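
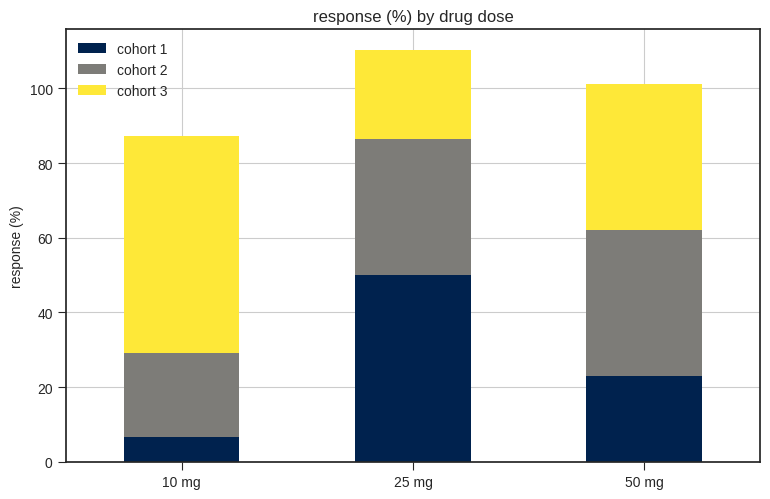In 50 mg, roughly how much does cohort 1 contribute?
≈ 20

cohort 1 top ≈ 20, bottom ≈ 0; segment ≈ 20.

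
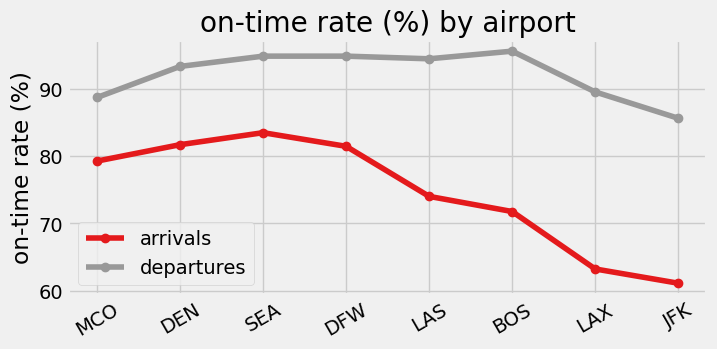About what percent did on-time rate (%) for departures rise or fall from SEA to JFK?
≈ -10.5%

SEA ≈ 95, JFK ≈ 85; (85 − 95) / 95 ≈ -10.5%.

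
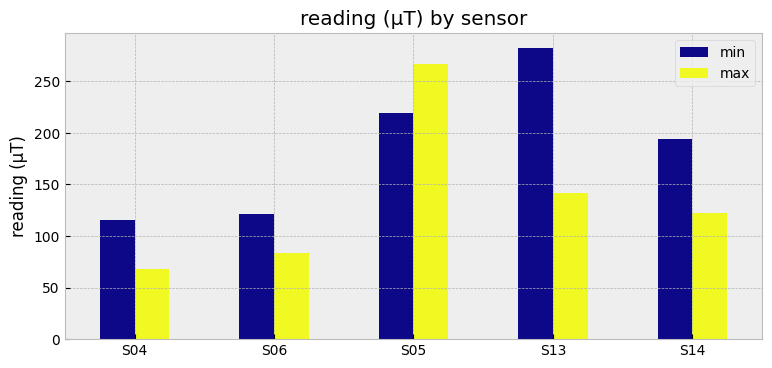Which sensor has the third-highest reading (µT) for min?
Top 4 for min: S13 ≈ 275, S05 ≈ 225, S14 ≈ 200, S06 ≈ 125.

S14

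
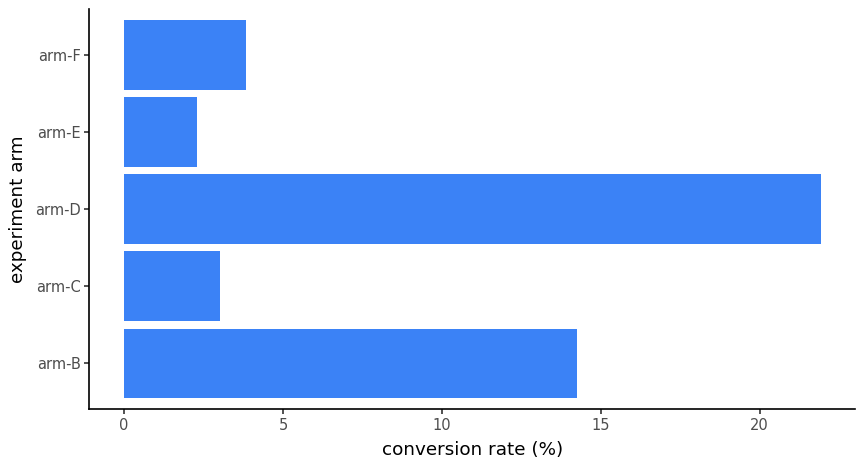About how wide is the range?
≈ 20

Max arm-D ≈ 22, min arm-E ≈ 2; range ≈ 20.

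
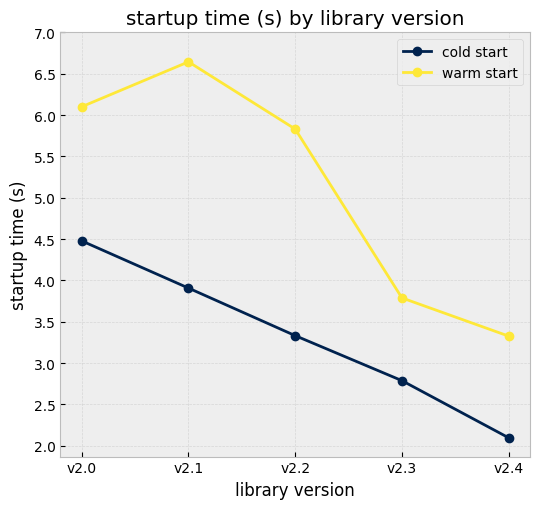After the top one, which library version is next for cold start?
v2.1

Top 3 for cold start: v2.0 ≈ 4.5, v2.1 ≈ 4.0, v2.2 ≈ 3.5.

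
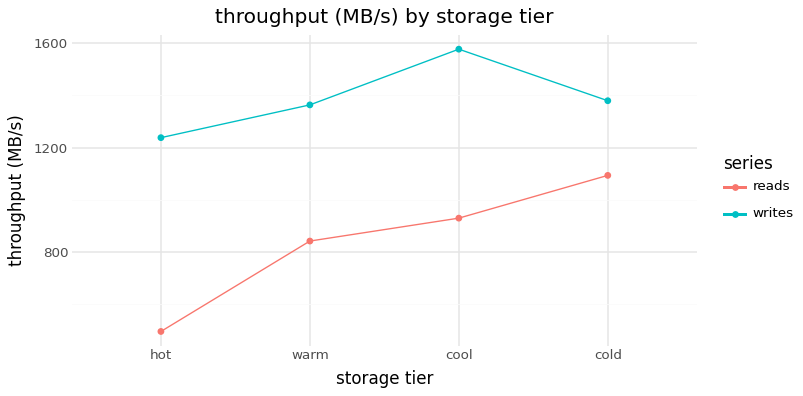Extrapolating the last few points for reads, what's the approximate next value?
≈ 1250

Last three: 800, 900, 1100 → slope ≈ 150/step → next ≈ 1250.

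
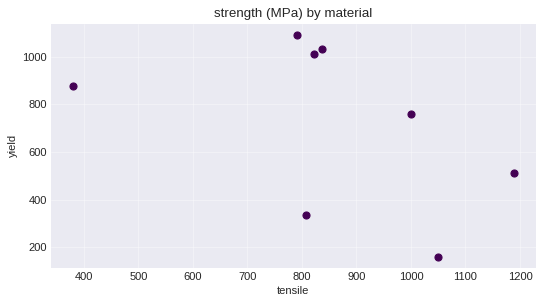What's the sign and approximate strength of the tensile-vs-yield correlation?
Points are negatively correlated; moderate (|r| ≈ 0.5).

negative, moderate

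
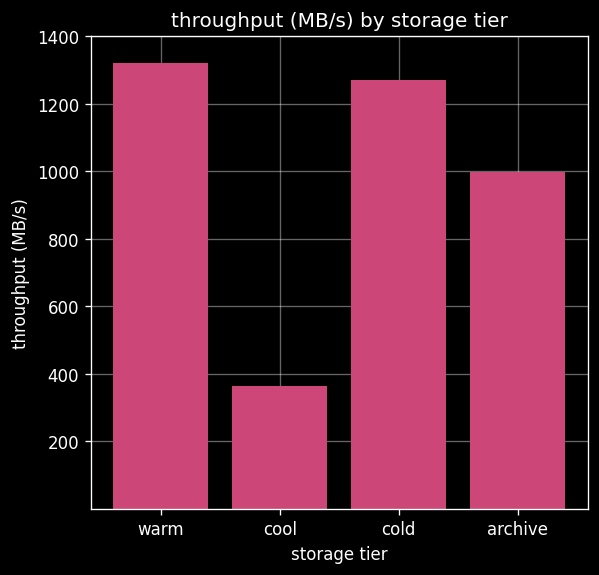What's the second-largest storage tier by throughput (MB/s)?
Top 3: warm ≈ 1400, cold ≈ 1200, archive ≈ 1000.

cold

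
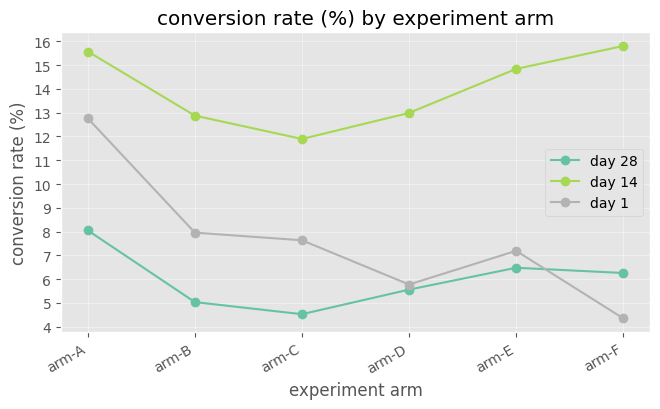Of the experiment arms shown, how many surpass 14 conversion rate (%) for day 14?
3

Above 14: arm-A, arm-E, arm-F.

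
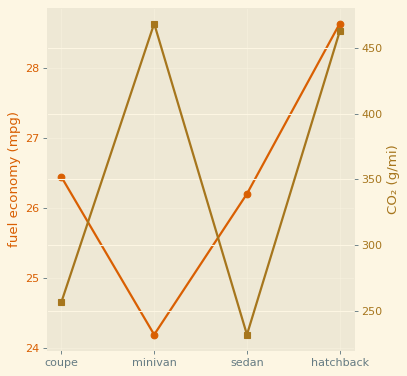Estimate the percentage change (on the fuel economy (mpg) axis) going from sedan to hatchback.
sedan ≈ 26.0, hatchback ≈ 28.5; (28.5 − 26.0) / 26.0 ≈ +9.6%.

≈ +9.6%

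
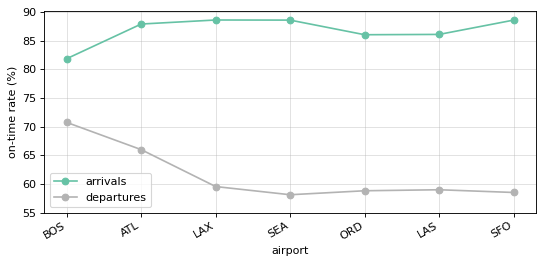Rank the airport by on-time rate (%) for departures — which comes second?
Top 3 for departures: BOS ≈ 70, ATL ≈ 65, LAX ≈ 60.

ATL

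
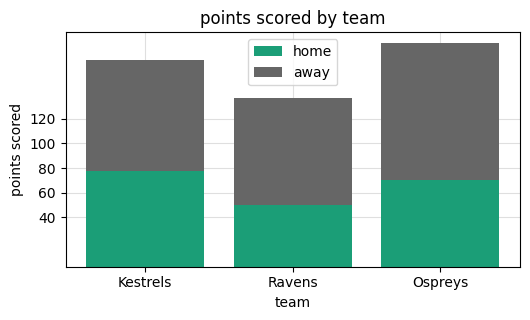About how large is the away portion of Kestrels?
away top ≈ 160, bottom ≈ 80; segment ≈ 80.

≈ 80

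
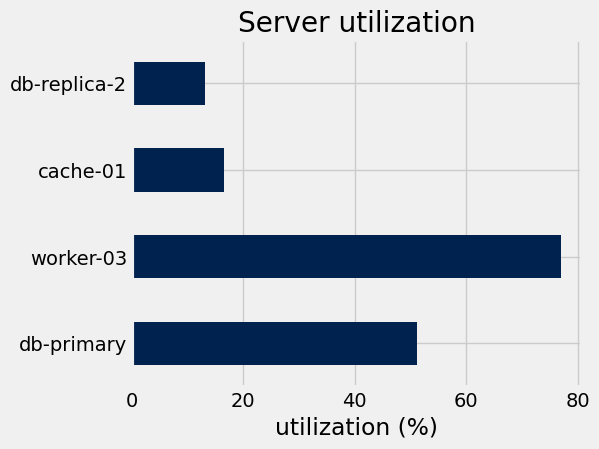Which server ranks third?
Top 4: worker-03 ≈ 80, db-primary ≈ 50, cache-01 ≈ 20, db-replica-2 ≈ 10.

cache-01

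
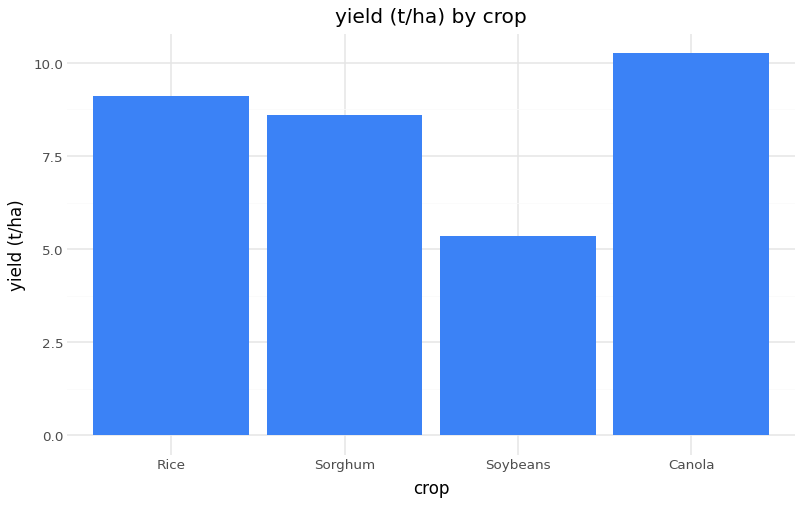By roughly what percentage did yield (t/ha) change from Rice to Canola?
≈ +11.1%

Rice ≈ 9, Canola ≈ 10; (10 − 9) / 9 ≈ +11.1%.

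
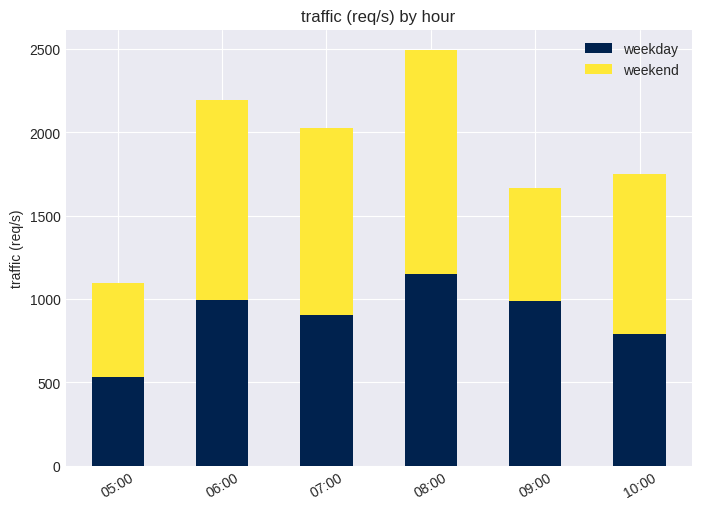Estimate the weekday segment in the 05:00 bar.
≈ 500

weekday top ≈ 500, bottom ≈ 0; segment ≈ 500.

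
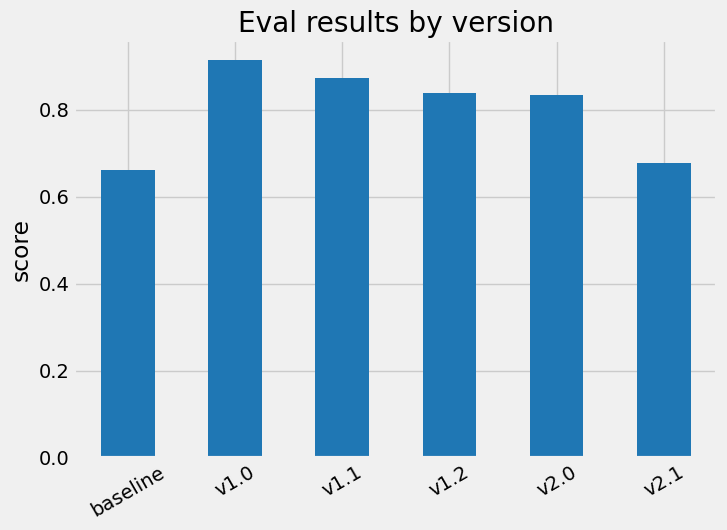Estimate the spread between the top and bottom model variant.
≈ 0.2

Max v1.0 ≈ 0.9, min baseline ≈ 0.7; range ≈ 0.2.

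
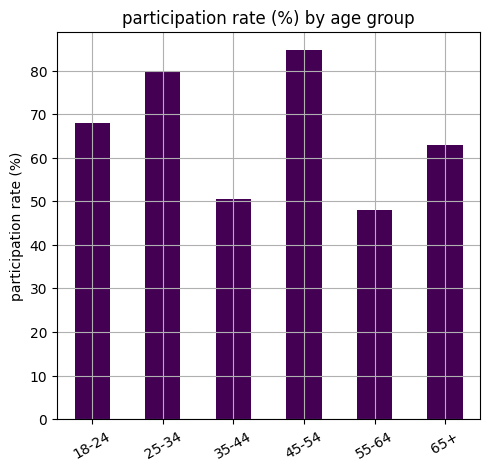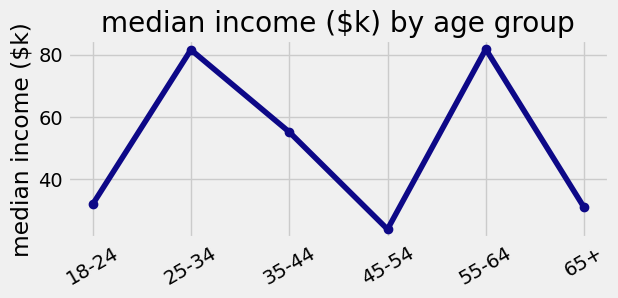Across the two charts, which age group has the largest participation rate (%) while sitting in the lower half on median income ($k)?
45-54

Chart 2 median median income ($k) ≈ 40; below-median age groups: 18-24, 45-54, 65+. Among those, 45-54 has the highest participation rate (%) (≈ 80).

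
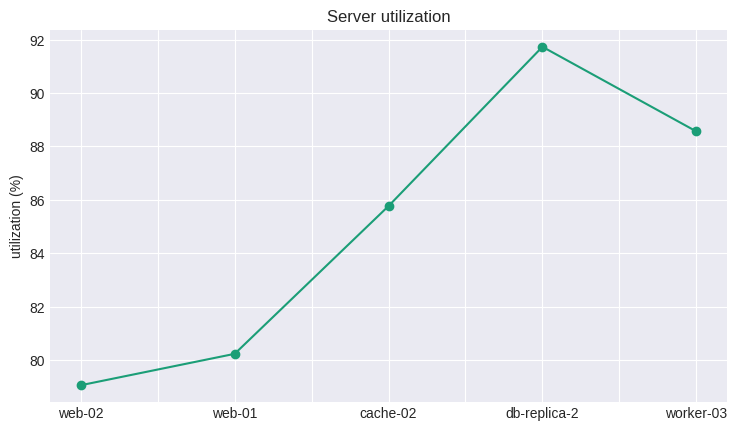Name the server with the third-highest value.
Top 4: db-replica-2 ≈ 92, worker-03 ≈ 88, cache-02 ≈ 86, web-01 ≈ 80.

cache-02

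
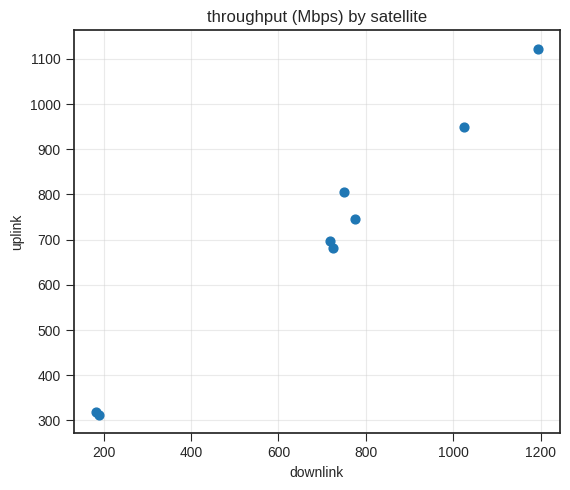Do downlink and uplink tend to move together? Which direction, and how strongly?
Points are positively correlated; strong (|r| ≈ 1.0).

positive, strong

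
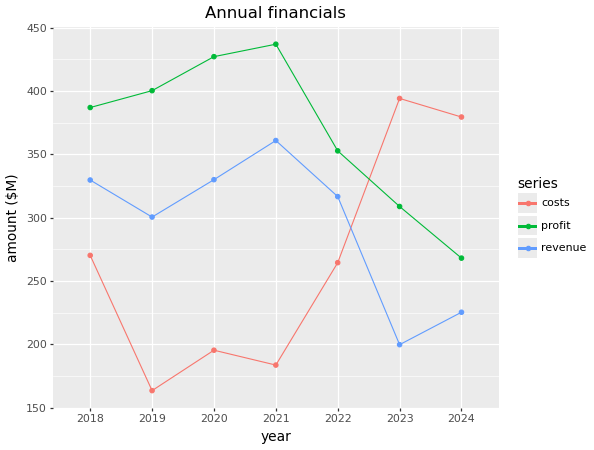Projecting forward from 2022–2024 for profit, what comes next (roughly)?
≈ 237.5

Last three: 350, 300, 275 → slope ≈ -37.5/step → next ≈ 237.5.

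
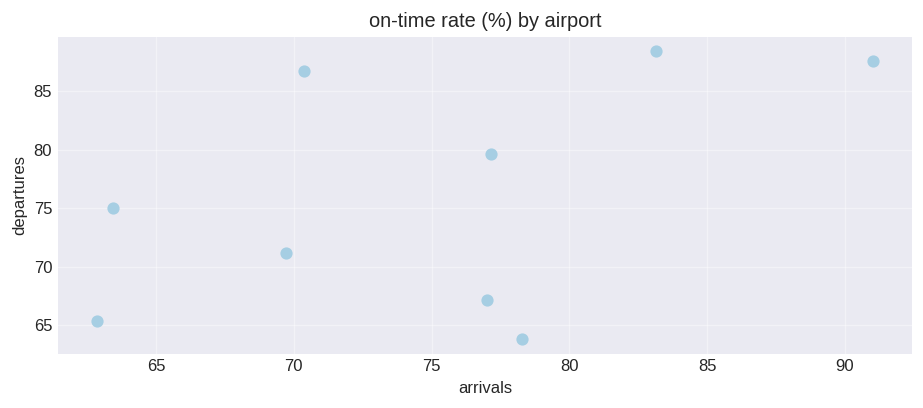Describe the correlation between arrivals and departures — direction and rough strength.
positive, moderate

Points are positively correlated; moderate (|r| ≈ 0.5).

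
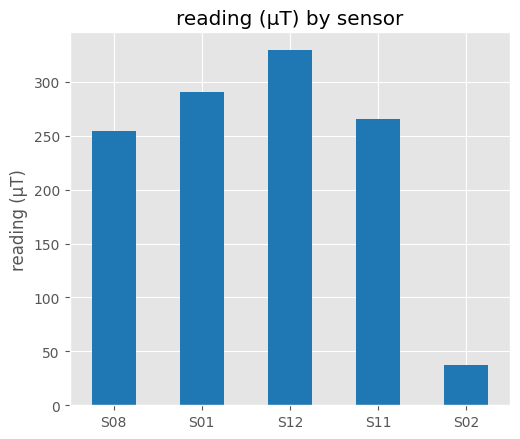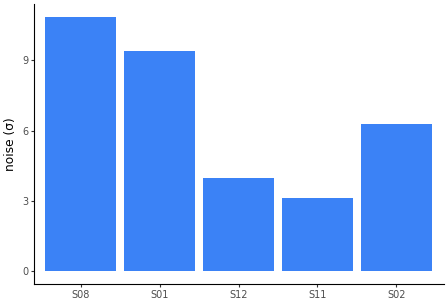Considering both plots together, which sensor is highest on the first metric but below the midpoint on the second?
Chart 2 median noise (σ) ≈ 6; below-median sensors: S12, S11. Among those, S12 has the highest reading (µT) (≈ 350).

S12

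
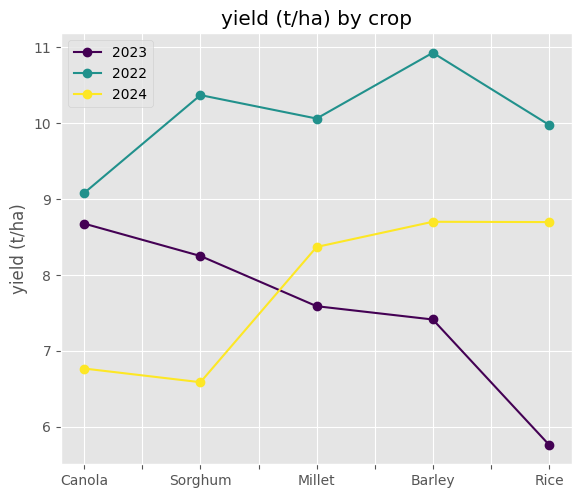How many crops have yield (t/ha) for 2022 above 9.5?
Above 9.5: Sorghum, Millet, Barley, Rice.

4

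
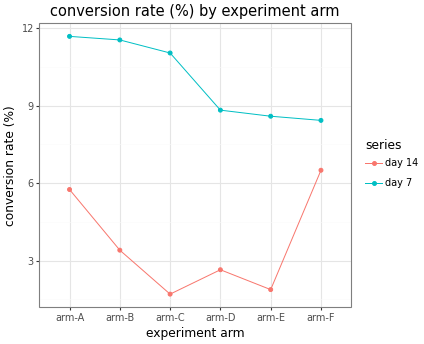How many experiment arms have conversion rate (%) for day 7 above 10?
3

Above 10: arm-A, arm-B, arm-C.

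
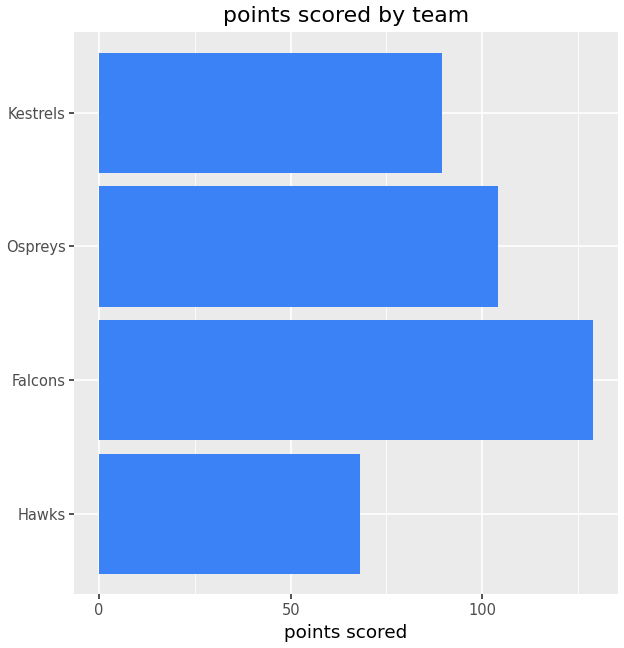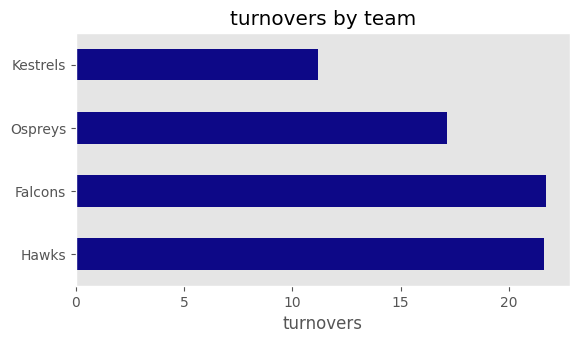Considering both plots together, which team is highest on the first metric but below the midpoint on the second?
Chart 2 median turnovers ≈ 20; below-median teams: Ospreys, Kestrels. Among those, Ospreys has the highest points scored (≈ 100).

Ospreys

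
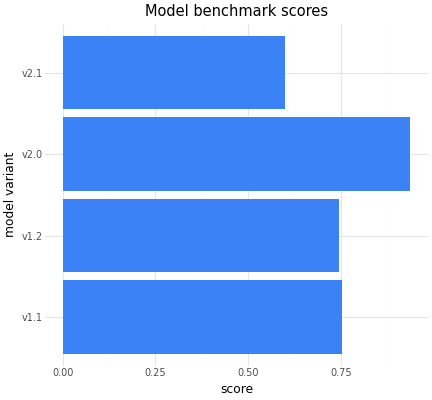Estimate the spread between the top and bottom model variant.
≈ 0.3

Max v2.0 ≈ 0.9, min v2.1 ≈ 0.6; range ≈ 0.3.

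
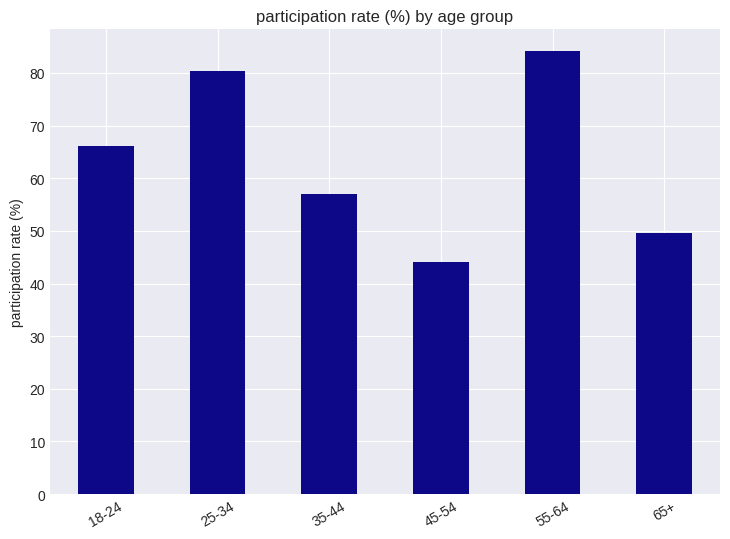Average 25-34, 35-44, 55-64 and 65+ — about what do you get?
(80 + 60 + 80 + 50) / 4 ≈ 68.

≈ 68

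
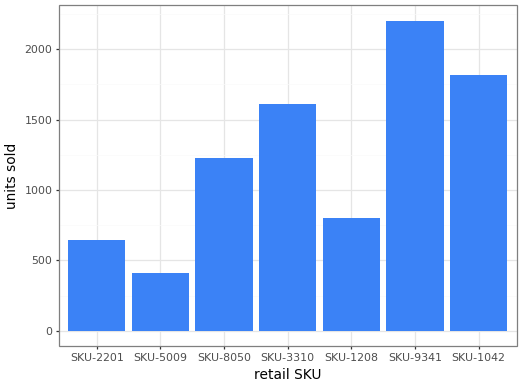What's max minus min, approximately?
≈ 1800

Max SKU-9341 ≈ 2200, min SKU-5009 ≈ 400; range ≈ 1800.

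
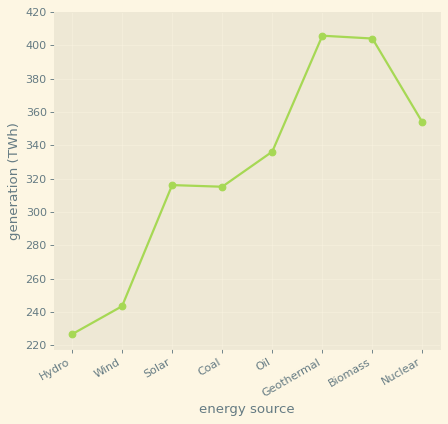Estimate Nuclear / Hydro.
≈ 1.64×

Nuclear ≈ 360, Hydro ≈ 220; 360/220 ≈ 1.64.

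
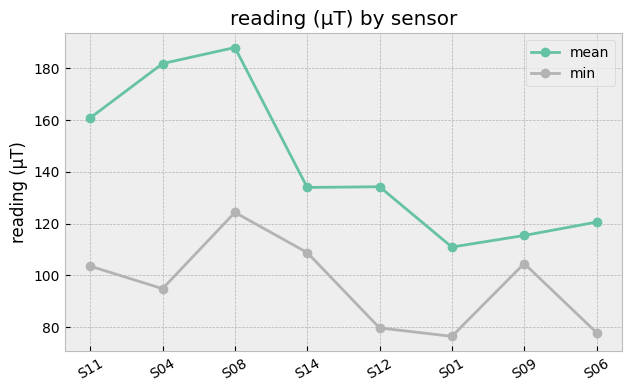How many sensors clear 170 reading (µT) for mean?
2

Above 170: S04, S08.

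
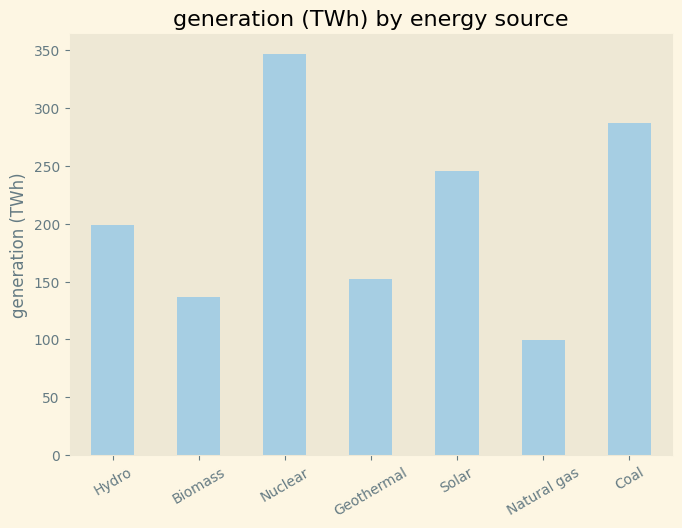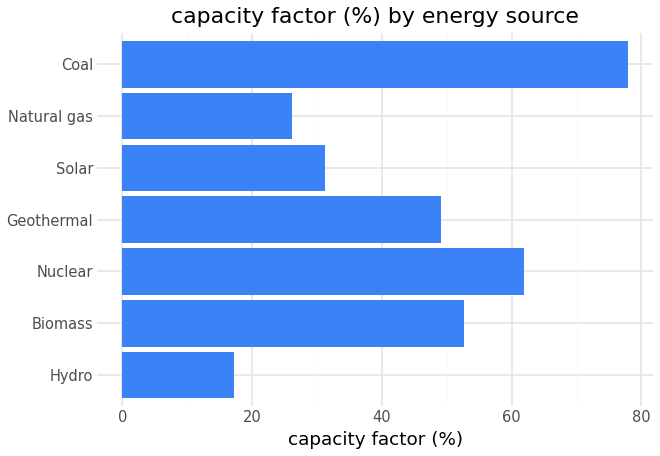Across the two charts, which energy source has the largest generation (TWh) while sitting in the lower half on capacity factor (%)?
Solar

Chart 2 median capacity factor (%) ≈ 50; below-median energy sources: Hydro, Solar, Natural gas. Among those, Solar has the highest generation (TWh) (≈ 250).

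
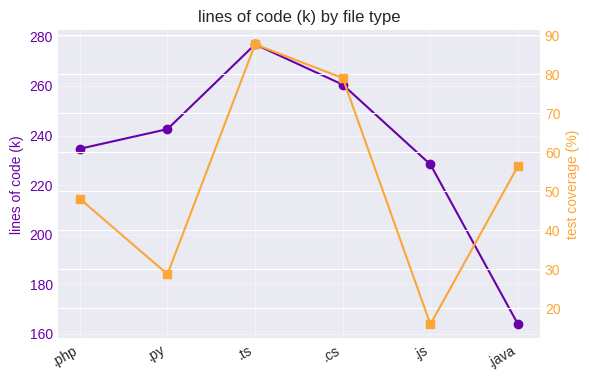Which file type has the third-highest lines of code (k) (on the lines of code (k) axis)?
Top 4 (on the lines of code (k) axis): .ts ≈ 280, .cs ≈ 260, .py ≈ 240, .php ≈ 230.

.py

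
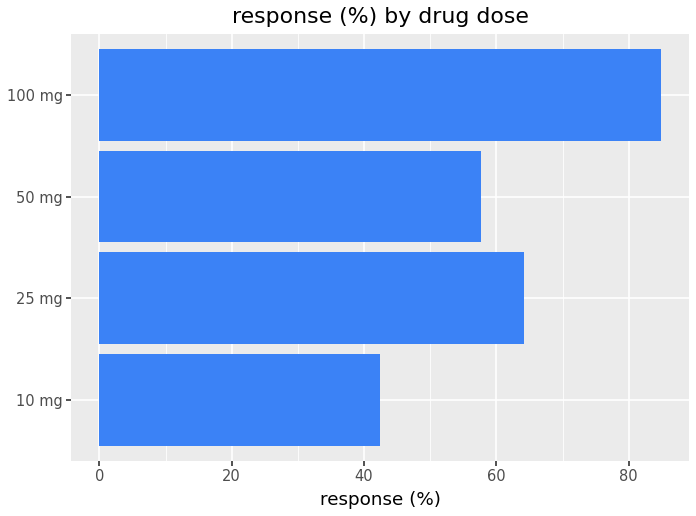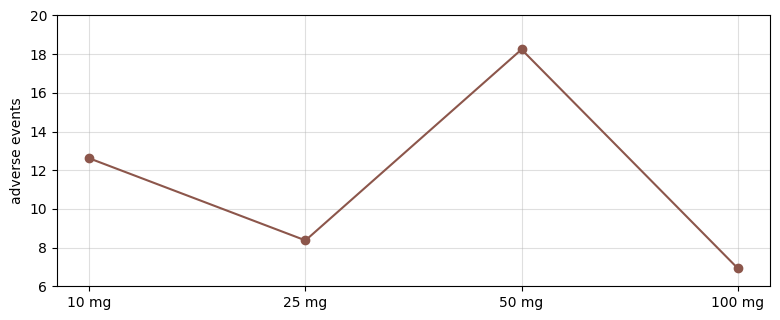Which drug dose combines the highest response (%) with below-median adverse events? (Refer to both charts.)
Chart 2 median adverse events ≈ 10; below-median drug doses: 25 mg, 100 mg. Among those, 100 mg has the highest response (%) (≈ 80).

100 mg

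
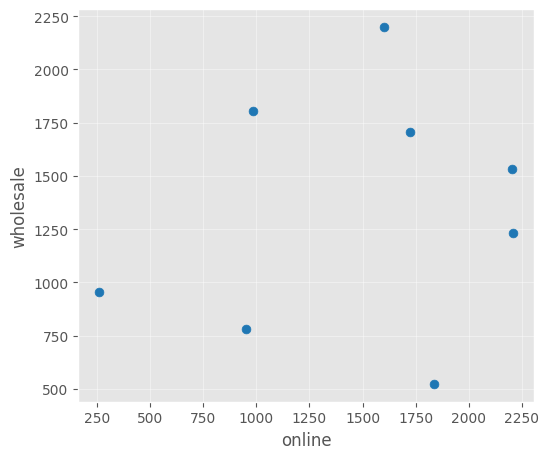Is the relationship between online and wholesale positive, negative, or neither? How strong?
Points are roughly uncorrelated; weak (|r| ≈ 0.2).

no clear correlation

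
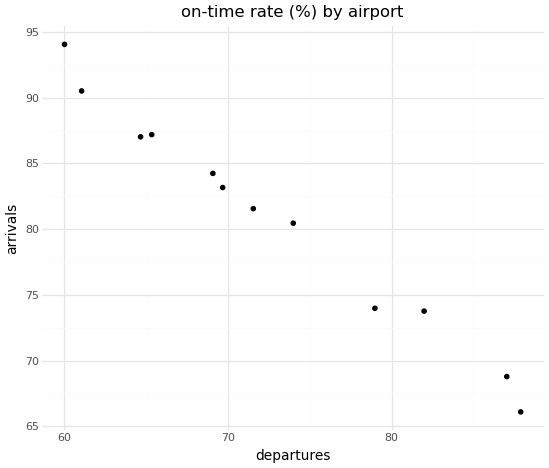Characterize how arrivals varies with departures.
Points are negatively correlated; strong (|r| ≈ 1.0).

negative, strong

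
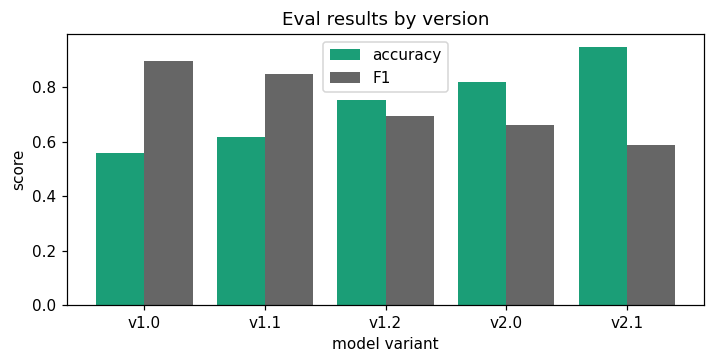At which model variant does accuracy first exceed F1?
v1.1: accuracy ≈ 0.6 vs F1 ≈ 0.8 (not yet); v1.2: accuracy ≈ 0.8 vs F1 ≈ 0.7 (first crossover).

v1.2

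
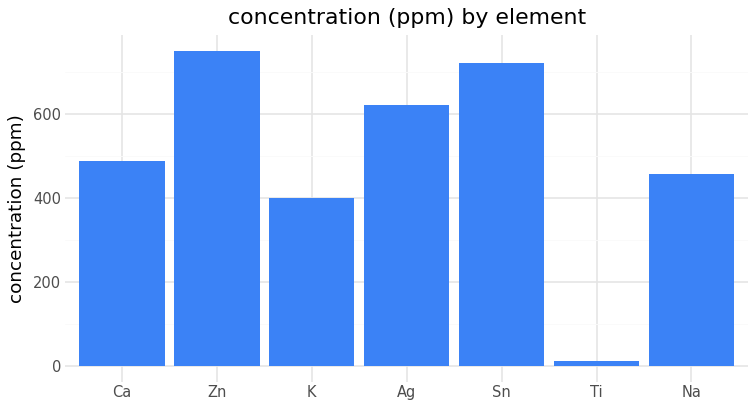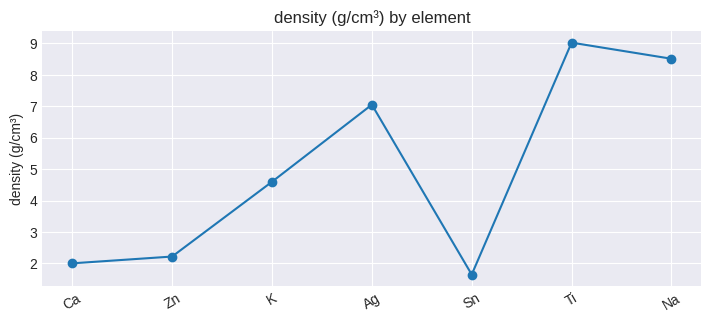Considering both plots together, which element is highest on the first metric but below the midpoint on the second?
Zn

Chart 2 median density (g/cm³) ≈ 5; below-median elements: Ca, Zn, Sn. Among those, Zn has the highest concentration (ppm) (≈ 800).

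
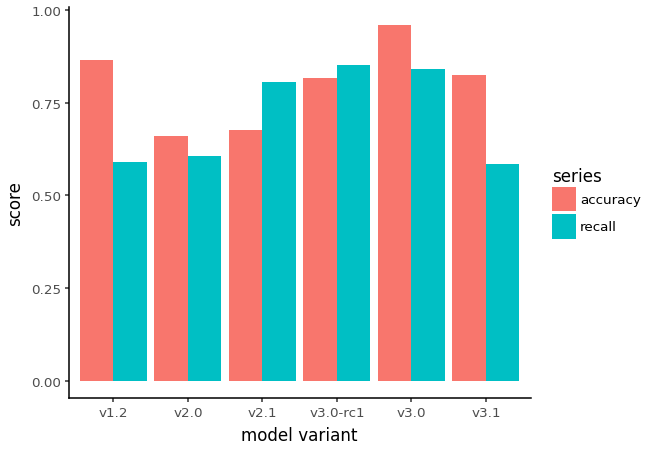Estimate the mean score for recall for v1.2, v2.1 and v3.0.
(0.6 + 0.8 + 0.8) / 3 ≈ 0.73.

≈ 0.73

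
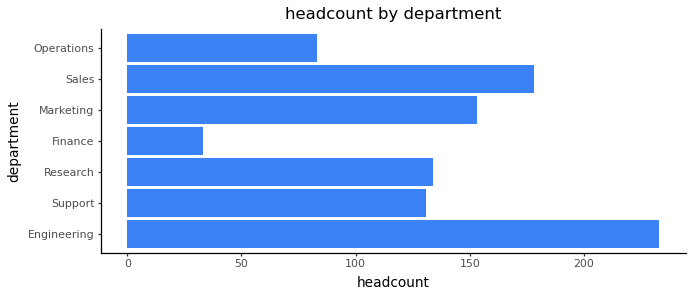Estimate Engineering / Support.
≈ 1.71×

Engineering ≈ 240, Support ≈ 140; 240/140 ≈ 1.71.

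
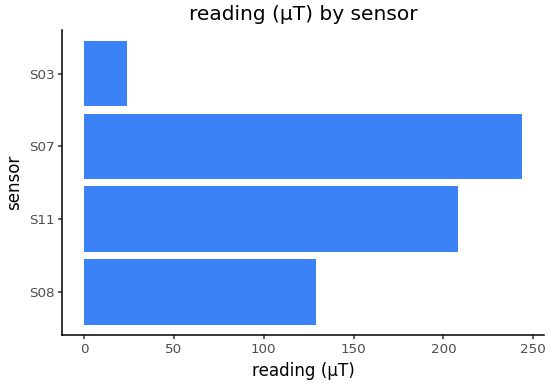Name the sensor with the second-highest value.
Top 3: S07 ≈ 250, S11 ≈ 200, S08 ≈ 125.

S11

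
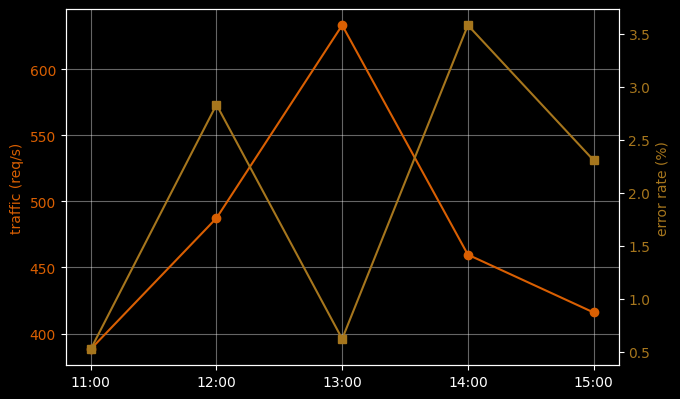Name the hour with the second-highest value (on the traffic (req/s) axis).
Top 3 (on the traffic (req/s) axis): 13:00 ≈ 625, 12:00 ≈ 475, 14:00 ≈ 450.

12:00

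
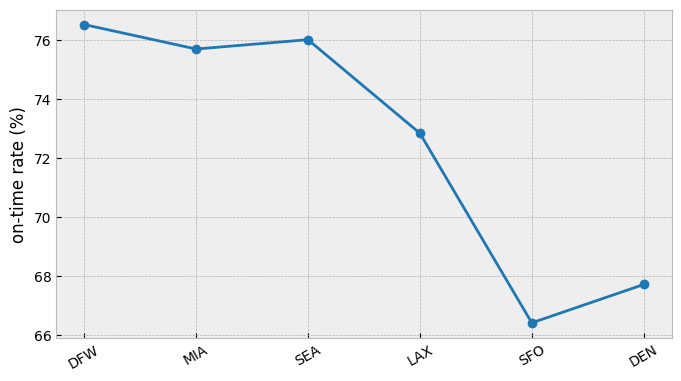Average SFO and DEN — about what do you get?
≈ 67

(66 + 68) / 2 ≈ 67.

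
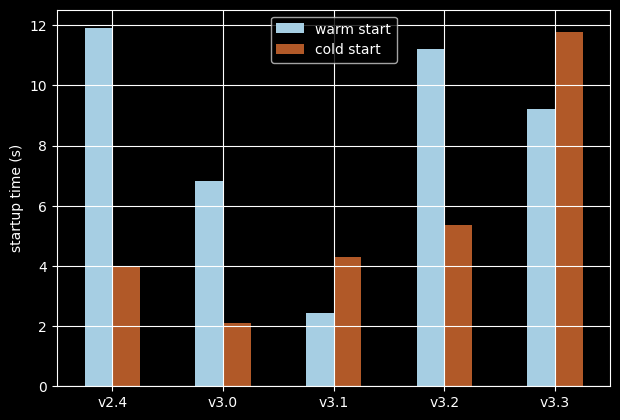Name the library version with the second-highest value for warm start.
v3.2

Top 3 for warm start: v2.4 ≈ 12, v3.2 ≈ 11, v3.3 ≈ 9.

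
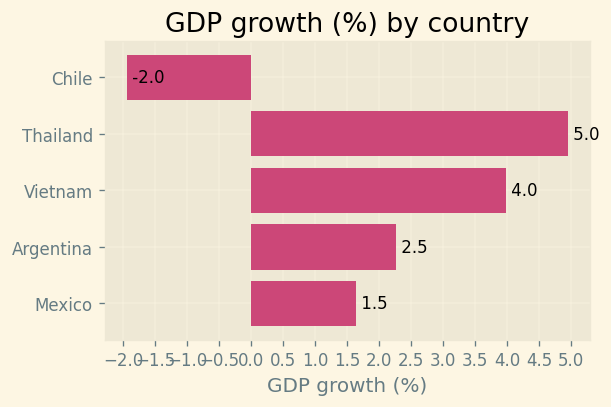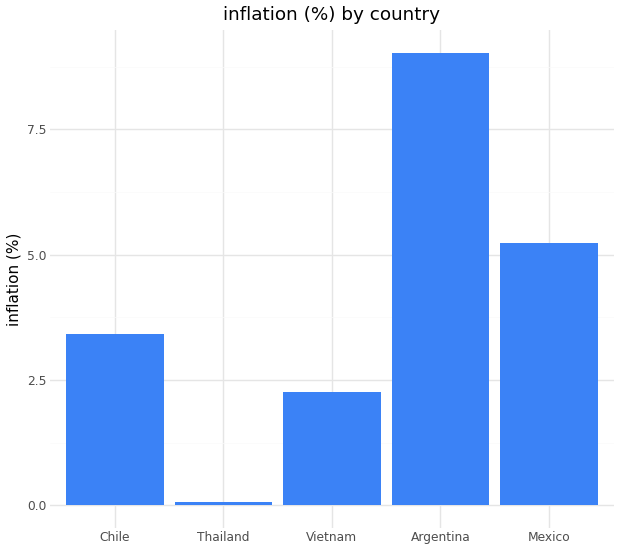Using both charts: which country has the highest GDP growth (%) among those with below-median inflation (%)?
Thailand

Chart 2 median inflation (%) ≈ 3; below-median countries: Thailand, Vietnam. Among those, Thailand has the highest GDP growth (%) (≈ 5).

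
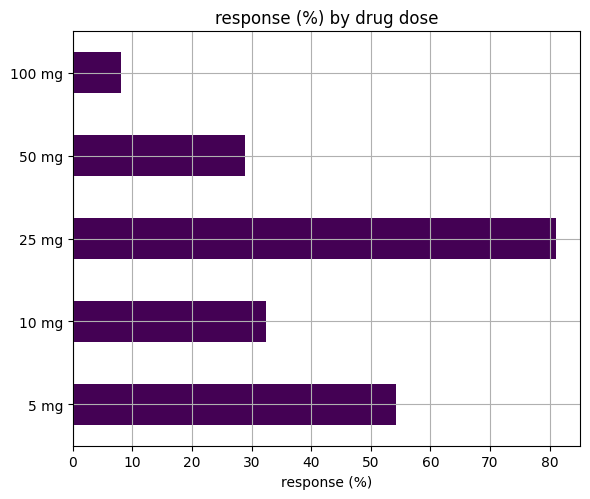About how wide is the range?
Max 25 mg ≈ 80, min 100 mg ≈ 10; range ≈ 70.

≈ 70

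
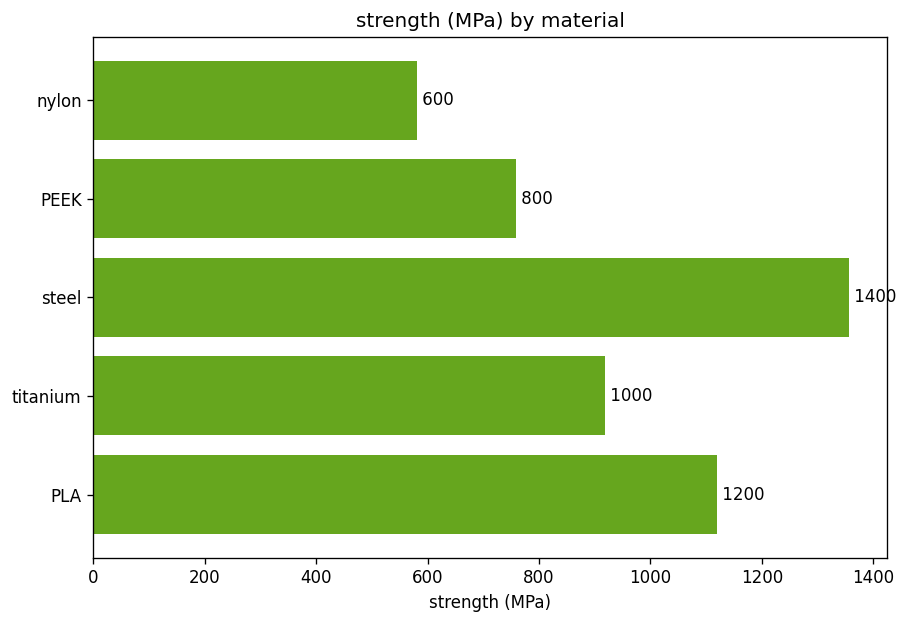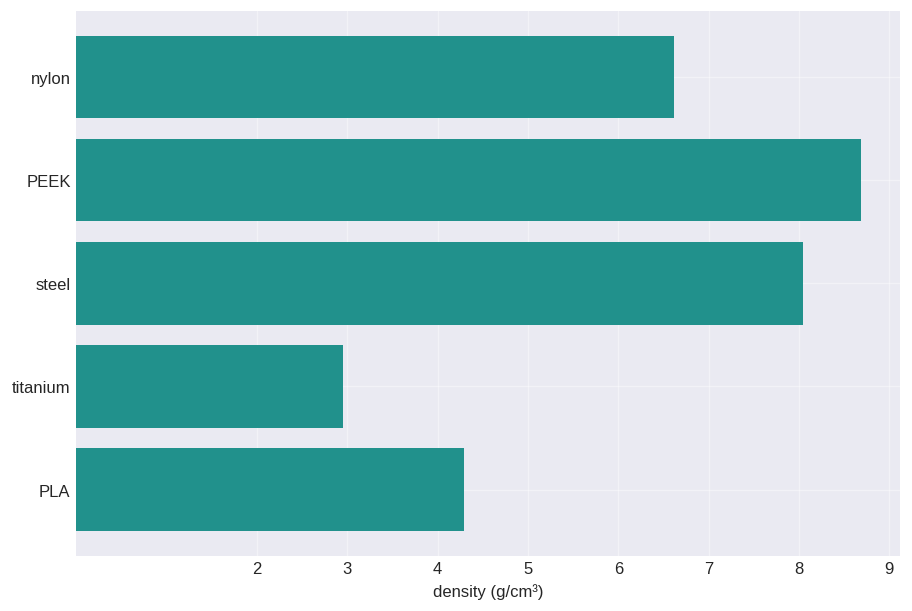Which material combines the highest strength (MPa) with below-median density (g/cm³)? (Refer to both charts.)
PLA

Chart 2 median density (g/cm³) ≈ 7; below-median materials: titanium, PLA. Among those, PLA has the highest strength (MPa) (≈ 1200).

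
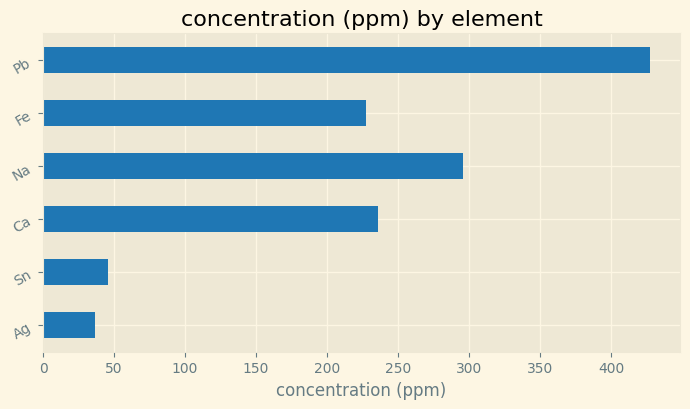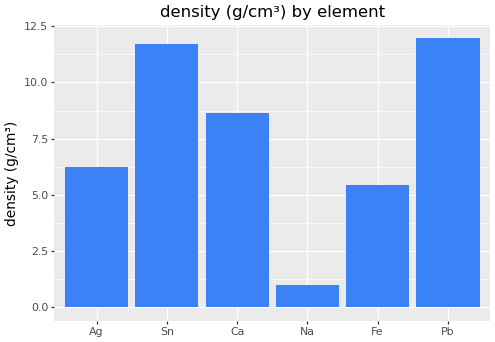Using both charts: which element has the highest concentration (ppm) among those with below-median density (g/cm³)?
Chart 2 median density (g/cm³) ≈ 8; below-median elements: Ag, Na, Fe. Among those, Na has the highest concentration (ppm) (≈ 300).

Na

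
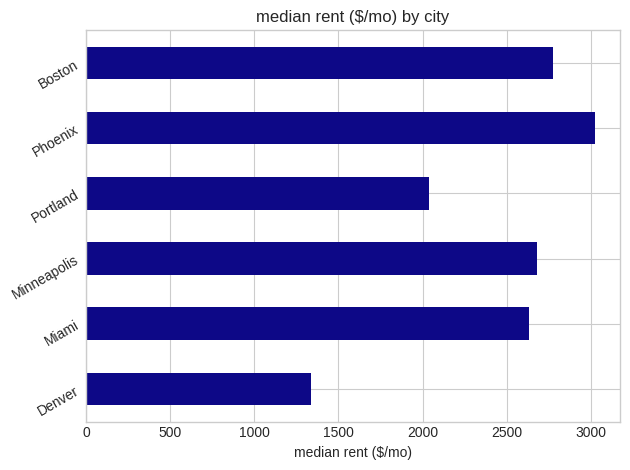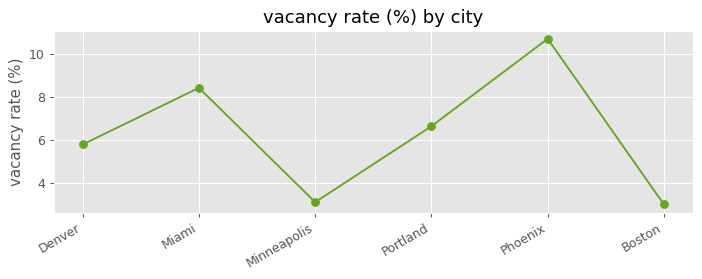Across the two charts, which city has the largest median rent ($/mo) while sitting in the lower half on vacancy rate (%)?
Boston

Chart 2 median vacancy rate (%) ≈ 6; below-median cities: Denver, Minneapolis, Boston. Among those, Boston has the highest median rent ($/mo) (≈ 3000).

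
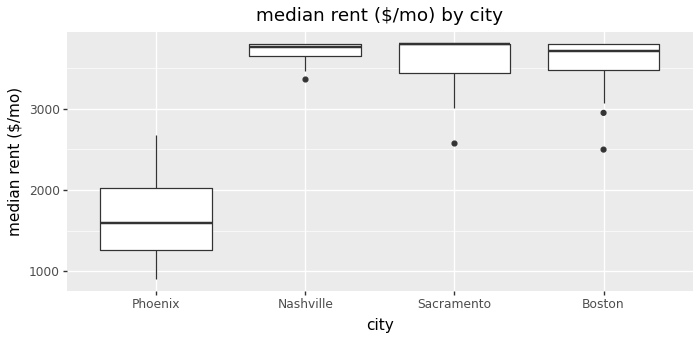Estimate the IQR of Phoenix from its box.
≈ 800

Q3 ≈ 2000, Q1 ≈ 1200; IQR ≈ 800.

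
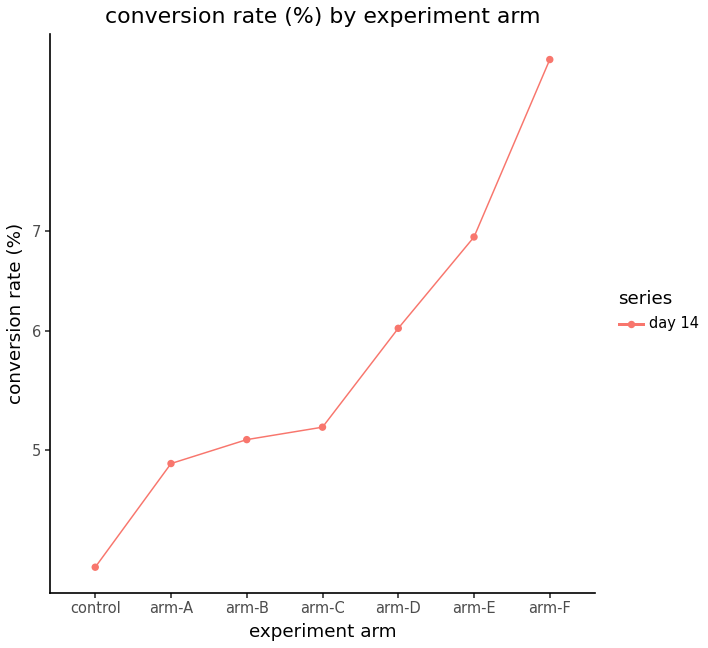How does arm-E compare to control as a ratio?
≈ 1.75×

arm-E ≈ 7.0, control ≈ 4.0; 7.0/4.0 ≈ 1.75.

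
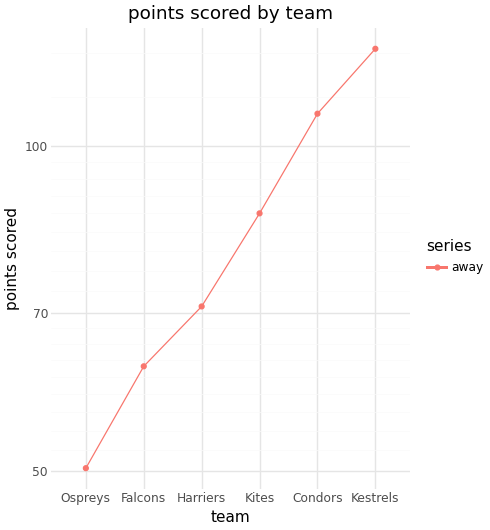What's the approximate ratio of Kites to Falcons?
≈ 1.5×

Kites ≈ 90, Falcons ≈ 60; 90/60 ≈ 1.5.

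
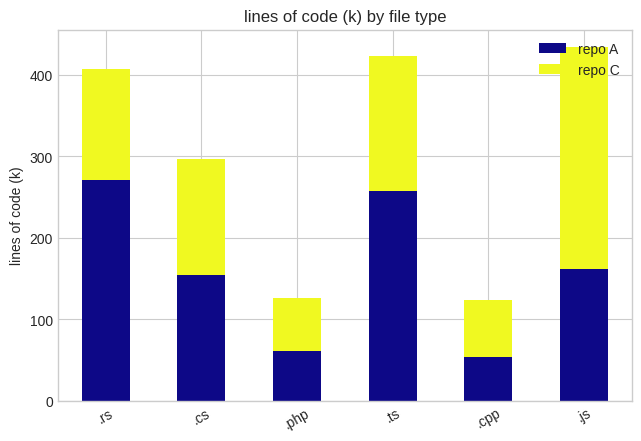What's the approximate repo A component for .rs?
≈ 250

repo A top ≈ 250, bottom ≈ 0; segment ≈ 250.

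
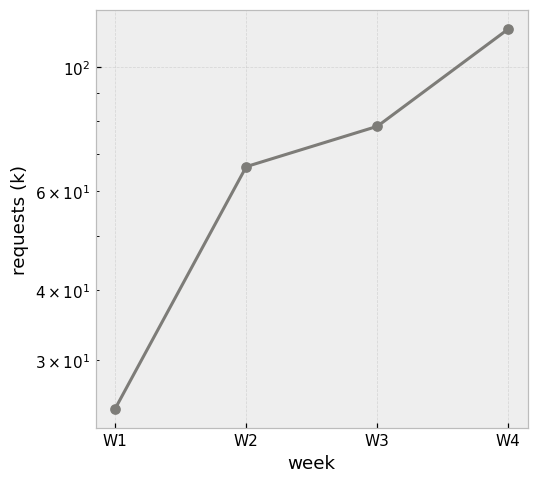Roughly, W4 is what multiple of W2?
≈ 1.71×

W4 ≈ 120, W2 ≈ 70; 120/70 ≈ 1.71.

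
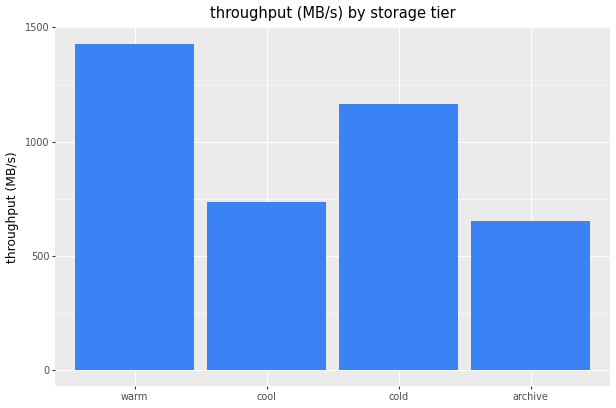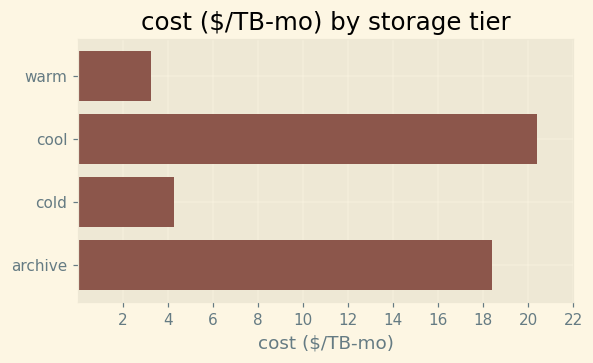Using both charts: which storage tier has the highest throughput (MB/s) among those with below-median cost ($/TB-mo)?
Chart 2 median cost ($/TB-mo) ≈ 12; below-median storage tiers: warm, cold. Among those, warm has the highest throughput (MB/s) (≈ 1400).

warm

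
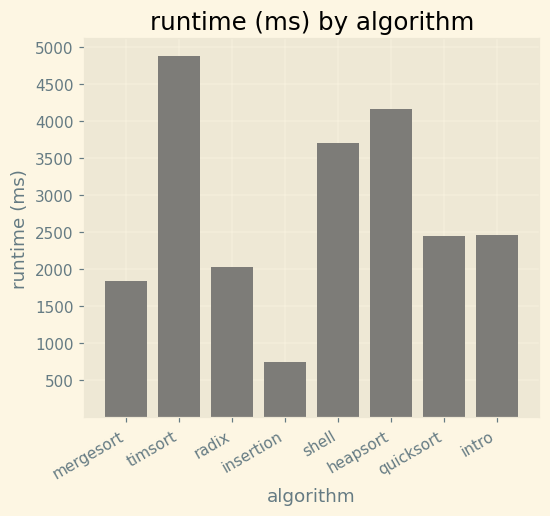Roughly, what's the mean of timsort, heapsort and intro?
≈ 3833

(5000 + 4000 + 2500) / 3 ≈ 3833.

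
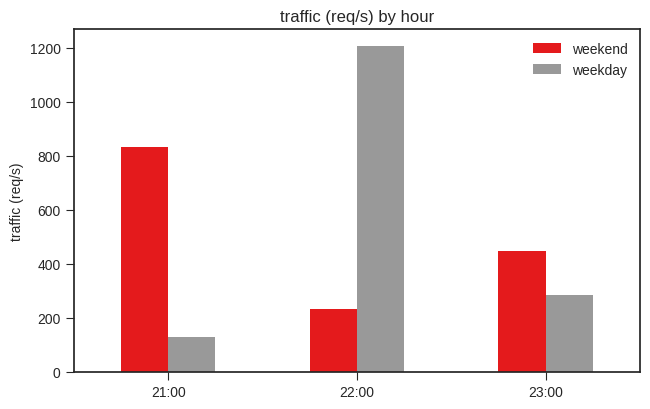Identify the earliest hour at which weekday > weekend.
21:00: weekday ≈ 200 vs weekend ≈ 800 (not yet); 22:00: weekday ≈ 1200 vs weekend ≈ 200 (first crossover).

22:00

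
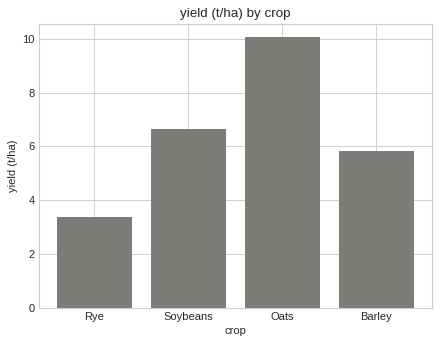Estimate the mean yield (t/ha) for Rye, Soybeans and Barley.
≈ 5

(3 + 7 + 6) / 3 ≈ 5.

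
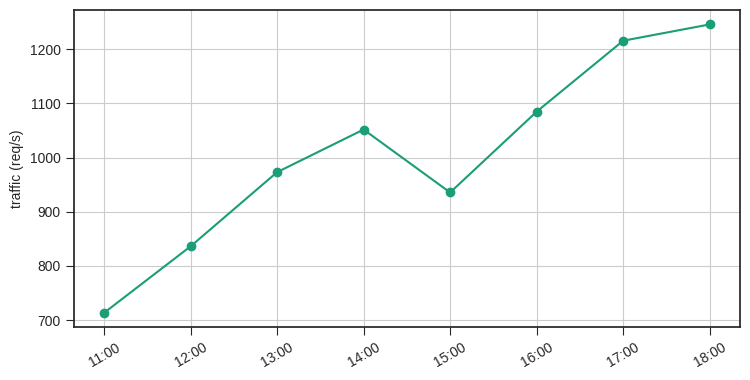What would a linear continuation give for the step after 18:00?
≈ 1325

Last three: 1100, 1200, 1250 → slope ≈ 75/step → next ≈ 1325.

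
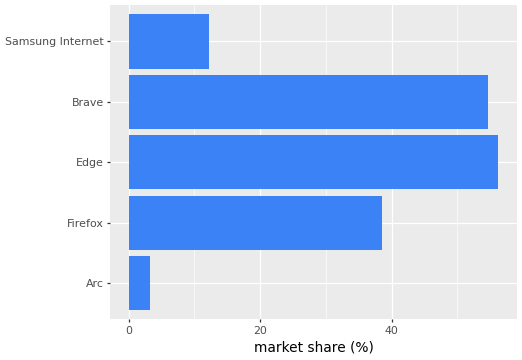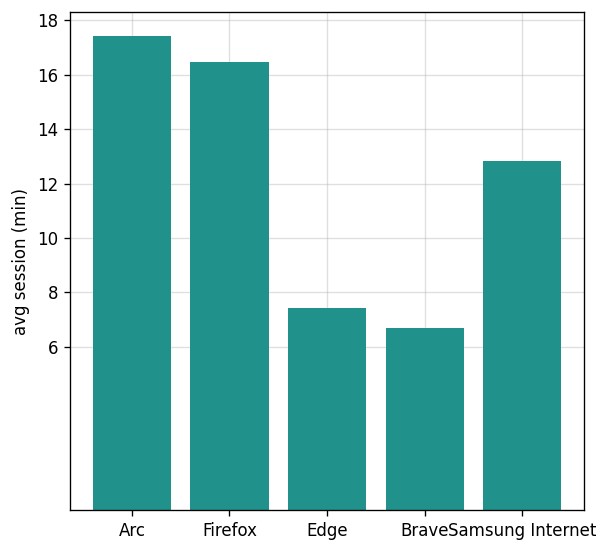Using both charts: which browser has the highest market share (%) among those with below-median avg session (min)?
Chart 2 median avg session (min) ≈ 12; below-median browsers: Edge, Brave. Among those, Edge has the highest market share (%) (≈ 60).

Edge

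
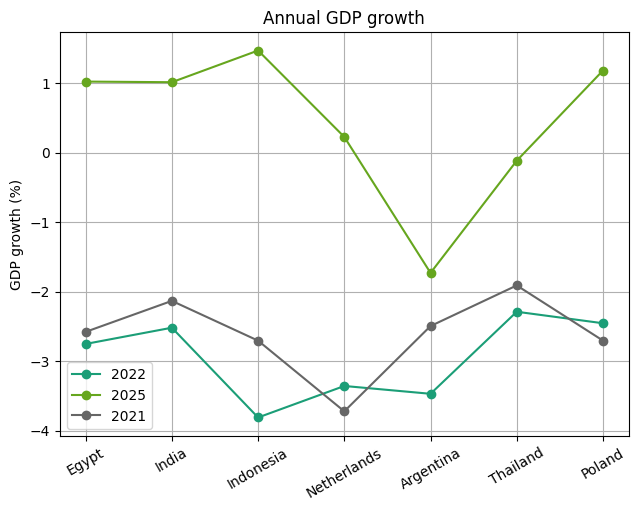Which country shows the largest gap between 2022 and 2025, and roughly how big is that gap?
Indonesia, ≈ 5.5 %

Indonesia: 2022 ≈ -4.0, 2025 ≈ 1.5 → gap ≈ 5.5. Next-largest (Egypt) is only ≈ 4.0.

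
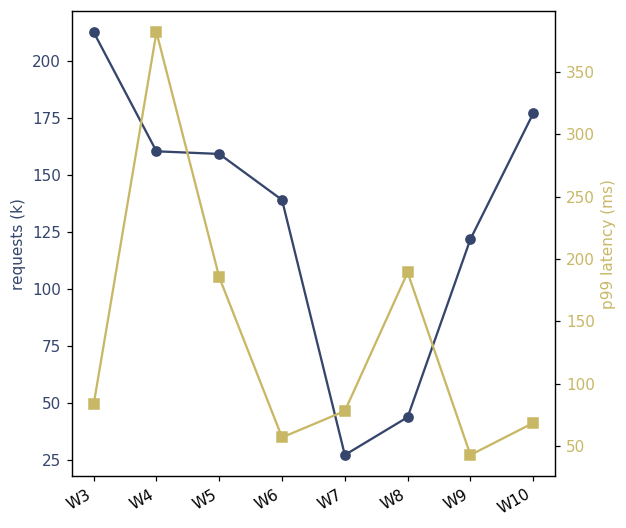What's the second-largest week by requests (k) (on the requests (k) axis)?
Top 3 (on the requests (k) axis): W3 ≈ 220, W10 ≈ 180, W4 ≈ 160.

W10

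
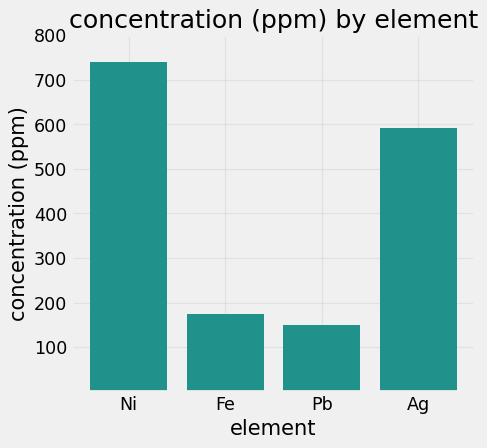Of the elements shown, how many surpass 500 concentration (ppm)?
2

Above 500: Ni, Ag.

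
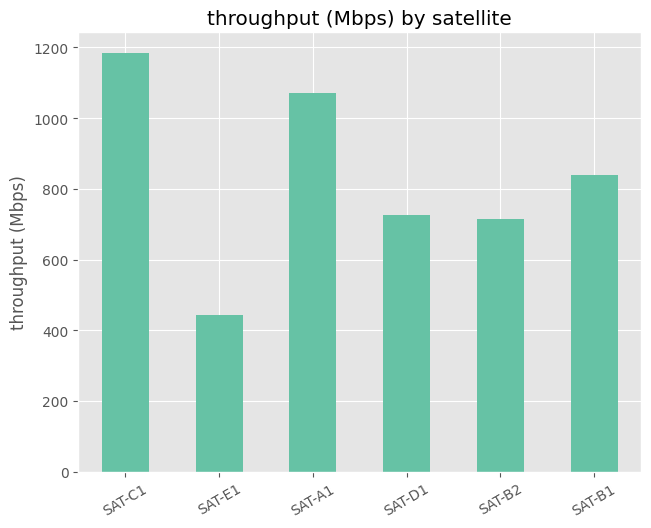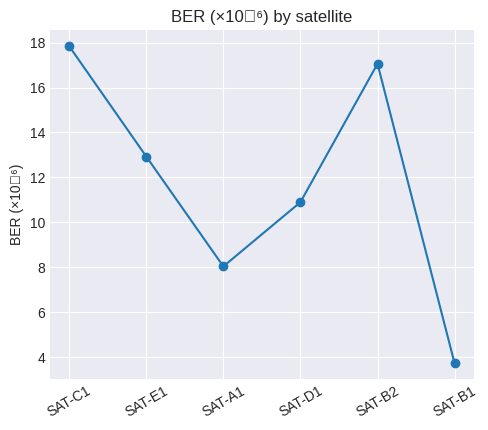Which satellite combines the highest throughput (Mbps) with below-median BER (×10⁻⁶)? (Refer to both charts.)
Chart 2 median BER (×10⁻⁶) ≈ 12; below-median satellites: SAT-A1, SAT-D1, SAT-B1. Among those, SAT-A1 has the highest throughput (Mbps) (≈ 1000).

SAT-A1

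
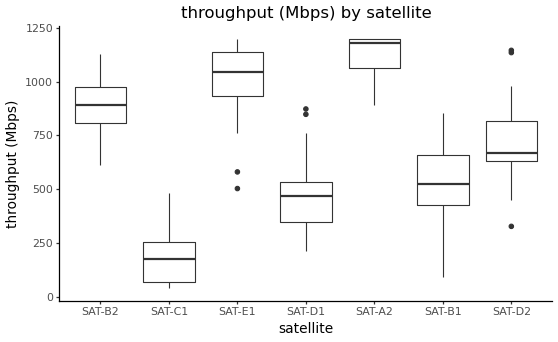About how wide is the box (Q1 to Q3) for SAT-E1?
Q3 ≈ 1100, Q1 ≈ 900; IQR ≈ 200.

≈ 200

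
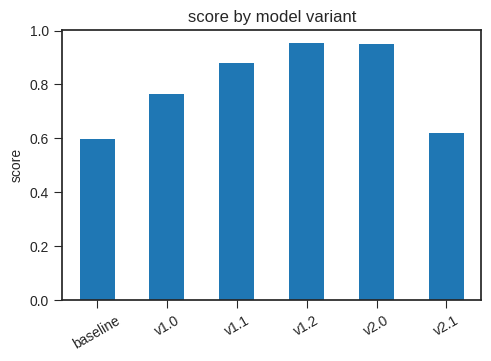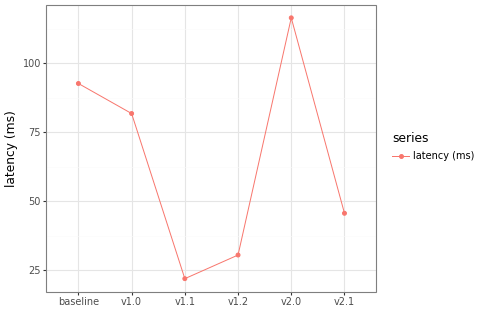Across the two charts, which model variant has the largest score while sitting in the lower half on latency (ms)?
v1.2

Chart 2 median latency (ms) ≈ 60; below-median model variants: v1.1, v1.2, v2.1. Among those, v1.2 has the highest score (≈ 1).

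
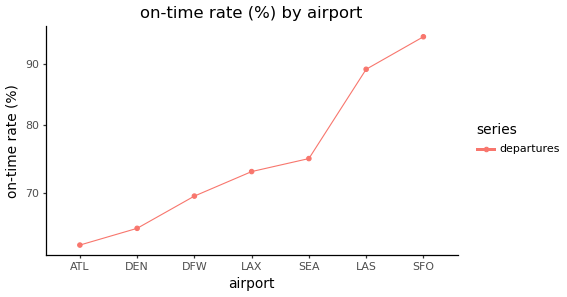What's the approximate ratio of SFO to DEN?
≈ 1.46×

SFO ≈ 95, DEN ≈ 65; 95/65 ≈ 1.46.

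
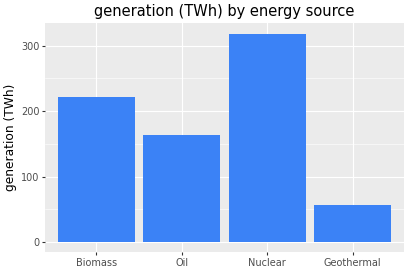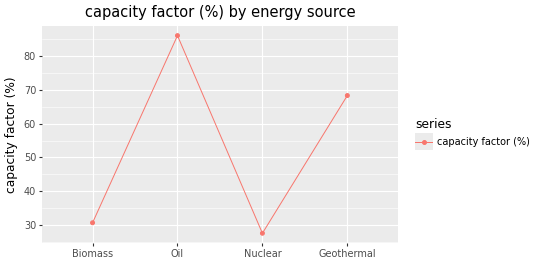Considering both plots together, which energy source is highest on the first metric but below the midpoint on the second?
Nuclear

Chart 2 median capacity factor (%) ≈ 50; below-median energy sources: Biomass, Nuclear. Among those, Nuclear has the highest generation (TWh) (≈ 300).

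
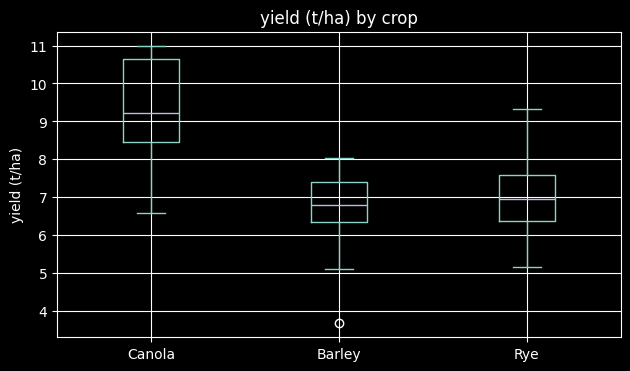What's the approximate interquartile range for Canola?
≈ 2.0

Q3 ≈ 10.5, Q1 ≈ 8.5; IQR ≈ 2.0.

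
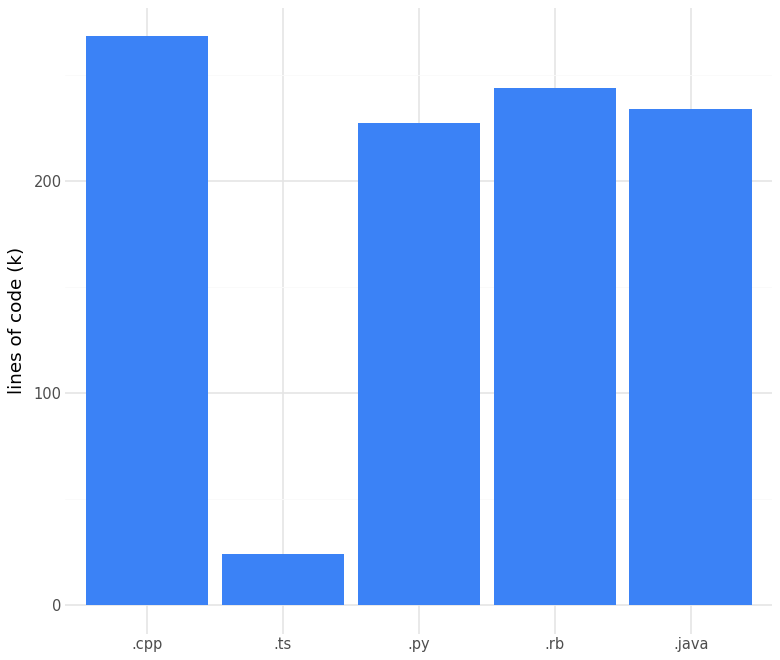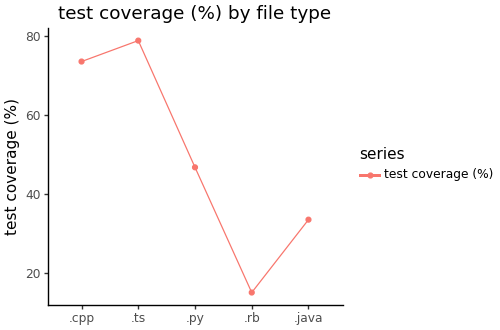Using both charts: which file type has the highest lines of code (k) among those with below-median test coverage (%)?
.rb

Chart 2 median test coverage (%) ≈ 50; below-median file types: .rb, .java. Among those, .rb has the highest lines of code (k) (≈ 250).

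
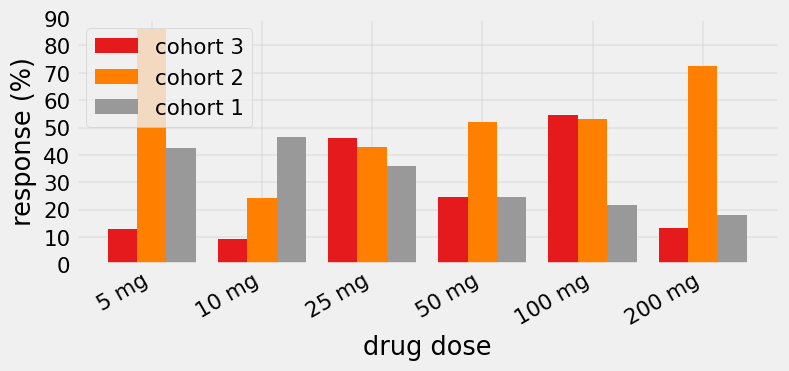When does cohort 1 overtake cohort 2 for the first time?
5 mg: cohort 1 ≈ 40 vs cohort 2 ≈ 90 (not yet); 10 mg: cohort 1 ≈ 50 vs cohort 2 ≈ 20 (first crossover).

10 mg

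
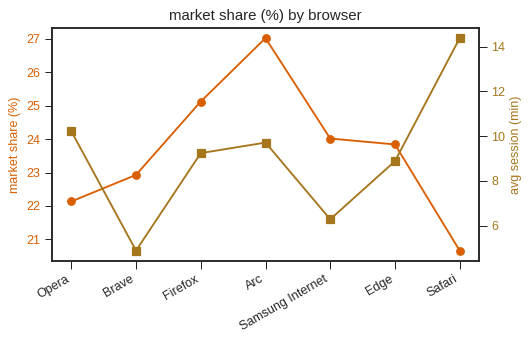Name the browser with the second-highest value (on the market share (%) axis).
Top 3 (on the market share (%) axis): Arc ≈ 27, Firefox ≈ 25, Samsung Internet ≈ 24.

Firefox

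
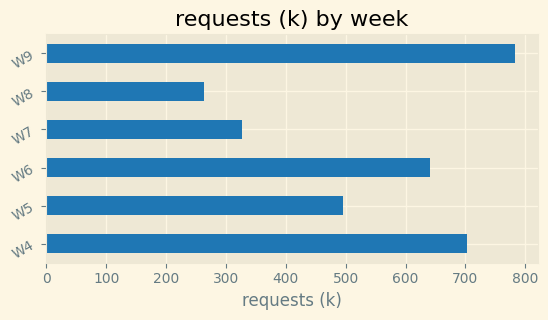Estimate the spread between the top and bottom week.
≈ 500

Max W9 ≈ 800, min W8 ≈ 300; range ≈ 500.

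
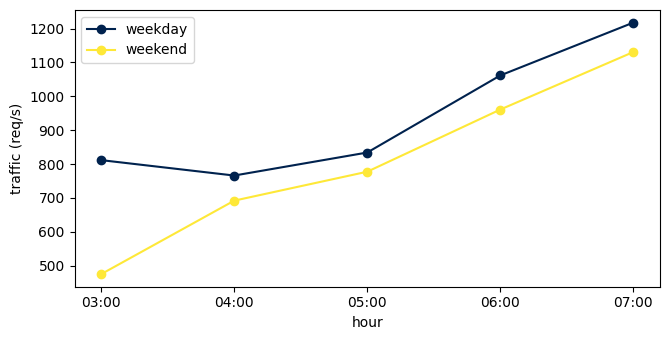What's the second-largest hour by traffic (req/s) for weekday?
06:00

Top 3 for weekday: 07:00 ≈ 1200, 06:00 ≈ 1100, 05:00 ≈ 800.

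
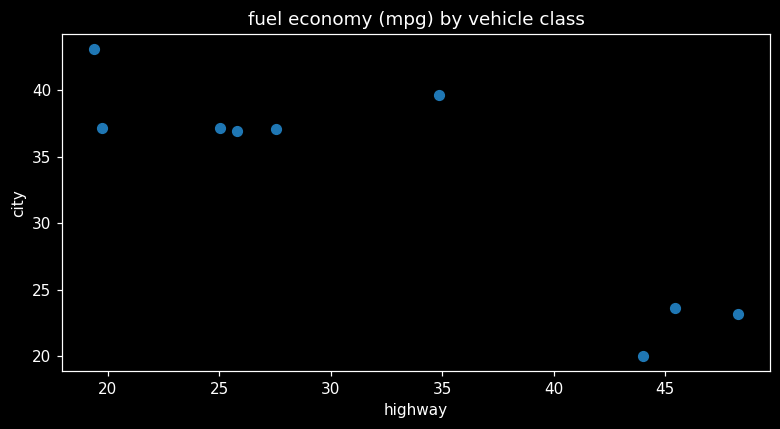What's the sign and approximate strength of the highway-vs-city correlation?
Points are negatively correlated; strong (|r| ≈ 0.9).

negative, strong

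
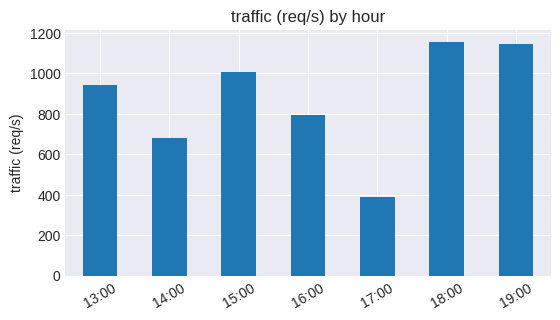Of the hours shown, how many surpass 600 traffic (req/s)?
Above 600: 13:00, 14:00, 15:00, 16:00, 18:00, 19:00.

6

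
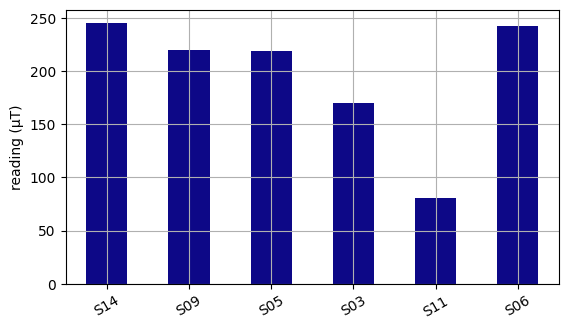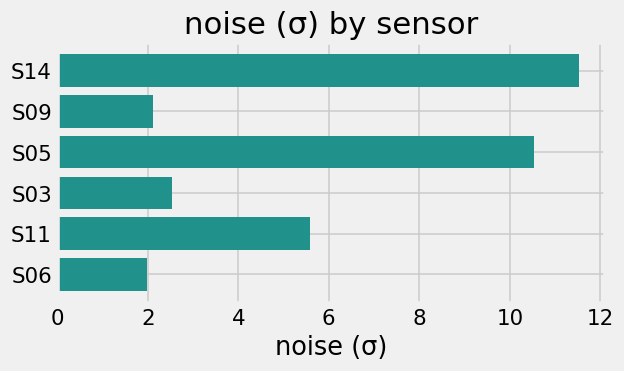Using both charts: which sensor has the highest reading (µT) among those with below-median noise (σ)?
Chart 2 median noise (σ) ≈ 4; below-median sensors: S09, S03, S06. Among those, S06 has the highest reading (µT) (≈ 250).

S06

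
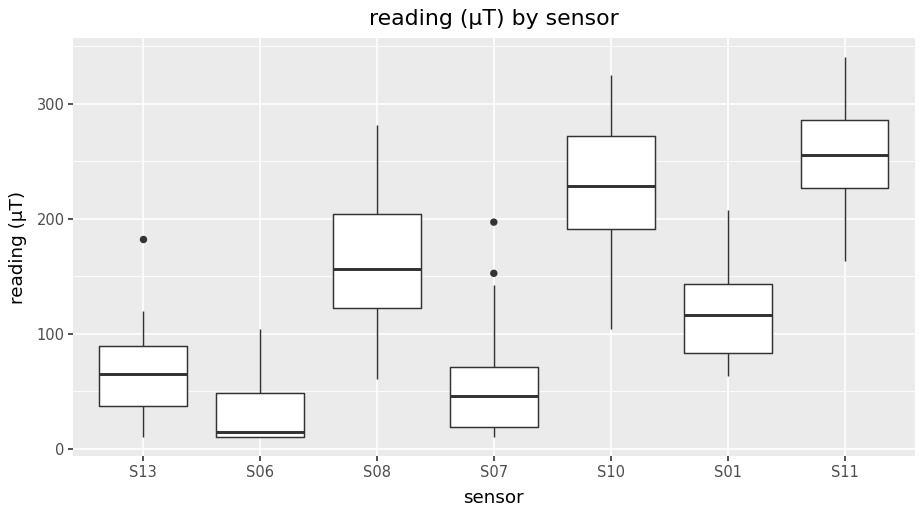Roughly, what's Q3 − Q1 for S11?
≈ 60

Q3 ≈ 280, Q1 ≈ 220; IQR ≈ 60.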